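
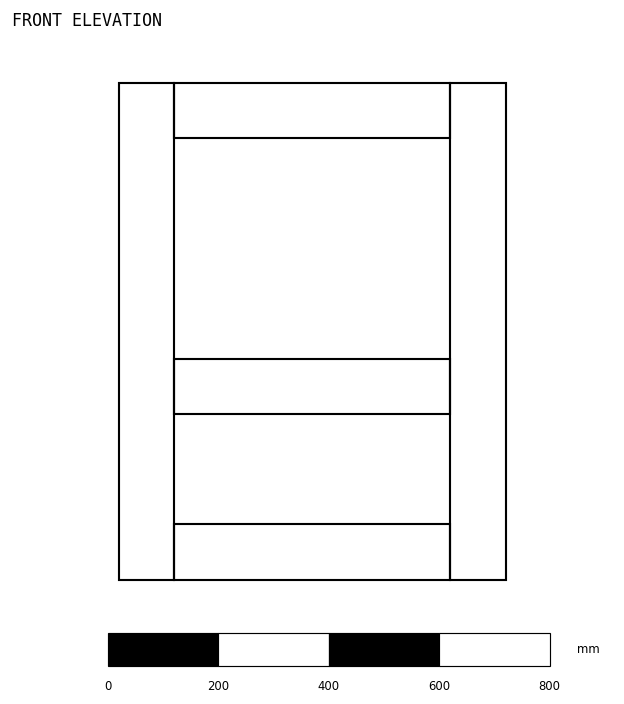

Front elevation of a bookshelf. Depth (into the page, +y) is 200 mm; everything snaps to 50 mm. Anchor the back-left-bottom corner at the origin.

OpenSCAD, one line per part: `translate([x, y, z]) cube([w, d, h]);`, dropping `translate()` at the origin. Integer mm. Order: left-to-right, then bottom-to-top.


cube([100, 200, 900]);
translate([100, 0, 0]) cube([500, 200, 100]);
translate([100, 0, 300]) cube([500, 200, 100]);
translate([100, 0, 800]) cube([500, 200, 100]);
translate([600, 0, 0]) cube([100, 200, 900]);


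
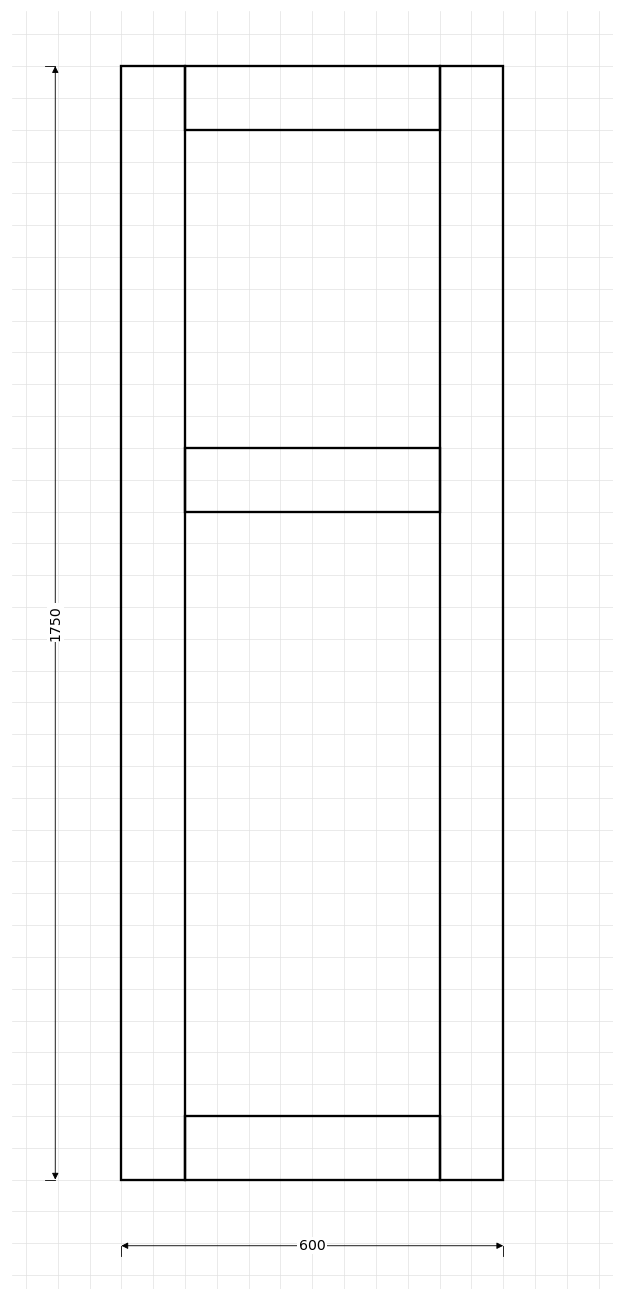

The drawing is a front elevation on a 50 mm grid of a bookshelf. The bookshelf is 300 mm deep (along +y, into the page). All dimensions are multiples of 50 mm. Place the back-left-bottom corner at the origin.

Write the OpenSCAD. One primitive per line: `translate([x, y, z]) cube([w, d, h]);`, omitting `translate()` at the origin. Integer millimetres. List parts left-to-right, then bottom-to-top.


cube([100, 300, 1750]);
translate([100, 0, 0]) cube([400, 300, 100]);
translate([100, 0, 1050]) cube([400, 300, 100]);
translate([100, 0, 1650]) cube([400, 300, 100]);
translate([500, 0, 0]) cube([100, 300, 1750]);


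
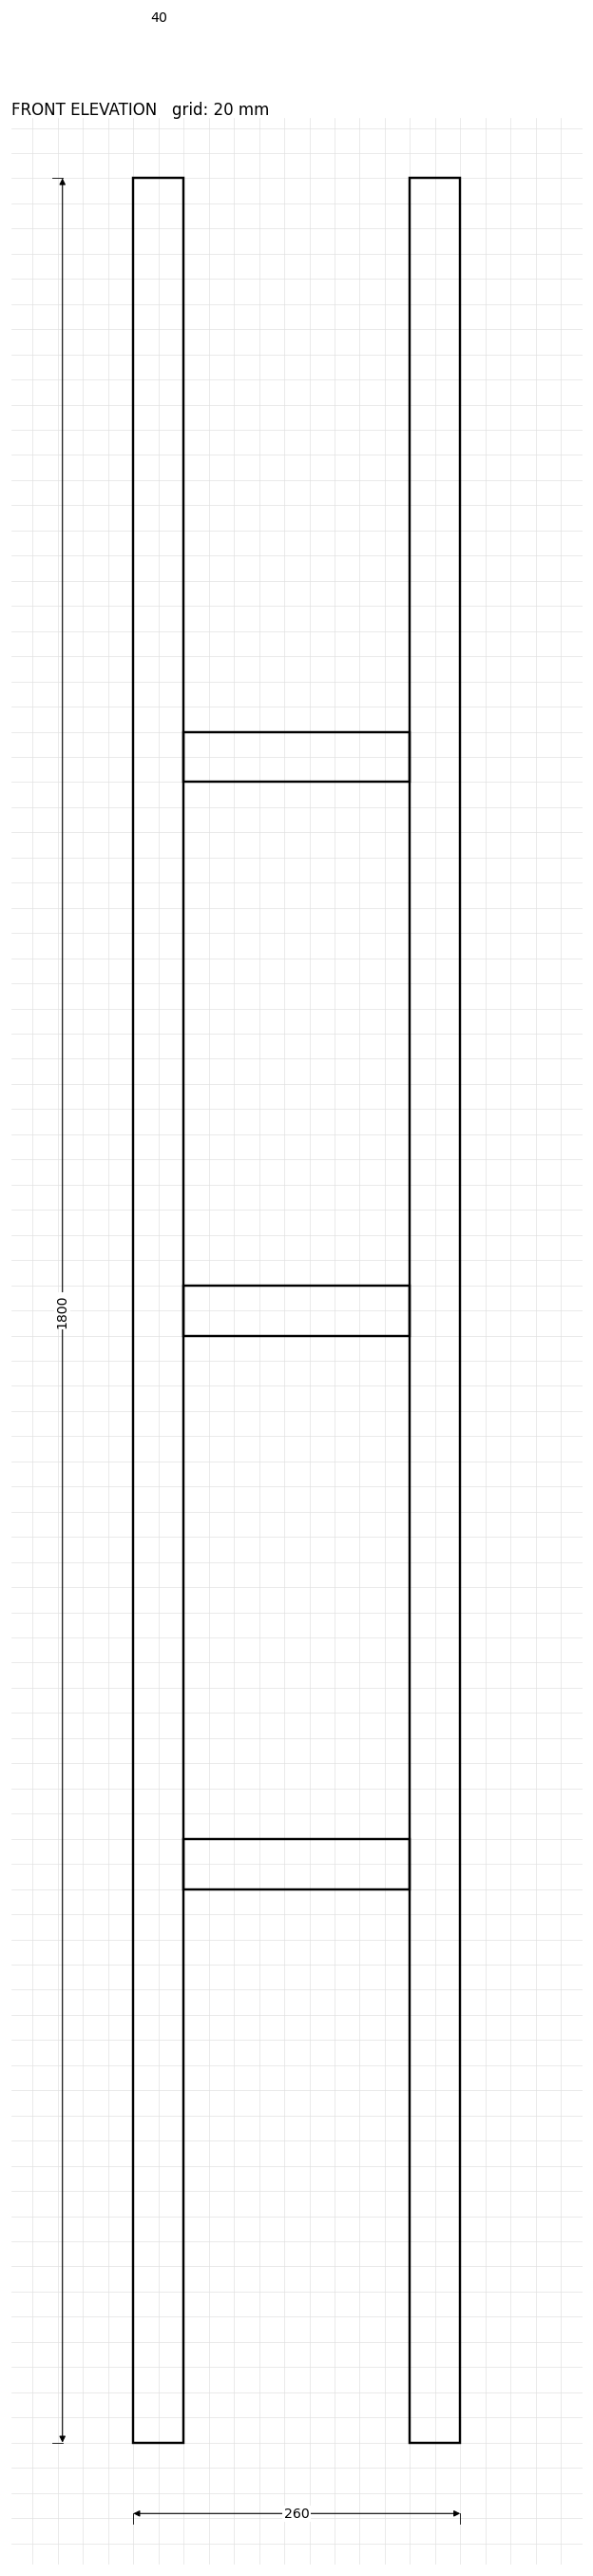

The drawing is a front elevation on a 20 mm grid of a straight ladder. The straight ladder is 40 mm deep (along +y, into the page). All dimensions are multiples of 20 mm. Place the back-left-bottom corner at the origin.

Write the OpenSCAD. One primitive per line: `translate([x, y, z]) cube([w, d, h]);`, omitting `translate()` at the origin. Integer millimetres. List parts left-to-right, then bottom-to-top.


cube([40, 40, 1800]);
translate([40, 0, 440]) cube([180, 40, 40]);
translate([40, 0, 880]) cube([180, 40, 40]);
translate([40, 0, 1320]) cube([180, 40, 40]);
translate([220, 0, 0]) cube([40, 40, 1800]);


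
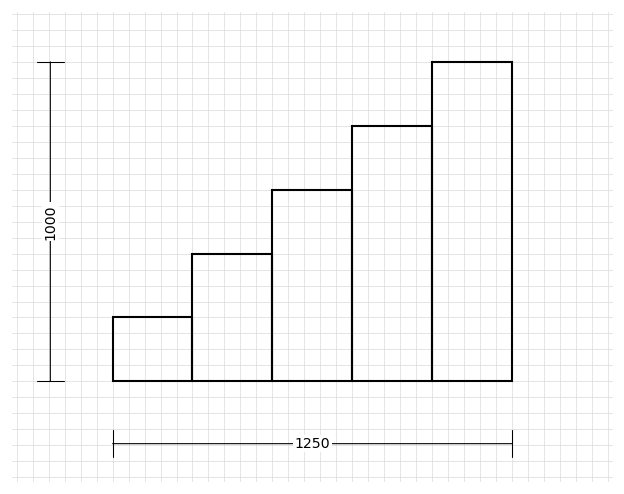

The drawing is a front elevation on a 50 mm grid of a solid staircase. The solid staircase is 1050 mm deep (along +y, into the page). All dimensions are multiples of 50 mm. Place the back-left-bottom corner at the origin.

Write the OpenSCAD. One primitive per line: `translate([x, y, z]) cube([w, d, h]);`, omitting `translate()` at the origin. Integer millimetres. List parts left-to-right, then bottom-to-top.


cube([250, 1050, 200]);
translate([250, 0, 0]) cube([250, 1050, 400]);
translate([500, 0, 0]) cube([250, 1050, 600]);
translate([750, 0, 0]) cube([250, 1050, 800]);
translate([1000, 0, 0]) cube([250, 1050, 1000]);


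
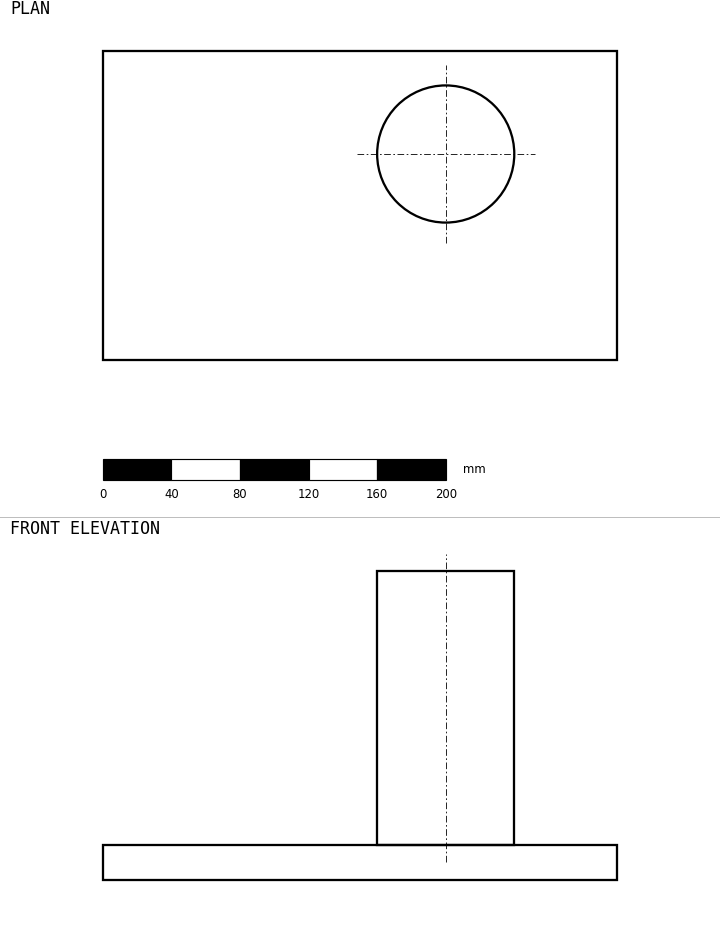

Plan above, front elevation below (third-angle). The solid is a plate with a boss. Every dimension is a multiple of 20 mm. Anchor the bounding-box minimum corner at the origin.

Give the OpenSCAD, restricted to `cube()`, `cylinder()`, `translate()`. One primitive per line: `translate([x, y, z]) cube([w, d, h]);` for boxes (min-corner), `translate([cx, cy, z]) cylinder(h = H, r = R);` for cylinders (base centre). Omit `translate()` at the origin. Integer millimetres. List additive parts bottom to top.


cube([300, 180, 20]);
translate([200, 120, 20]) cylinder(h = 160, r = 40);


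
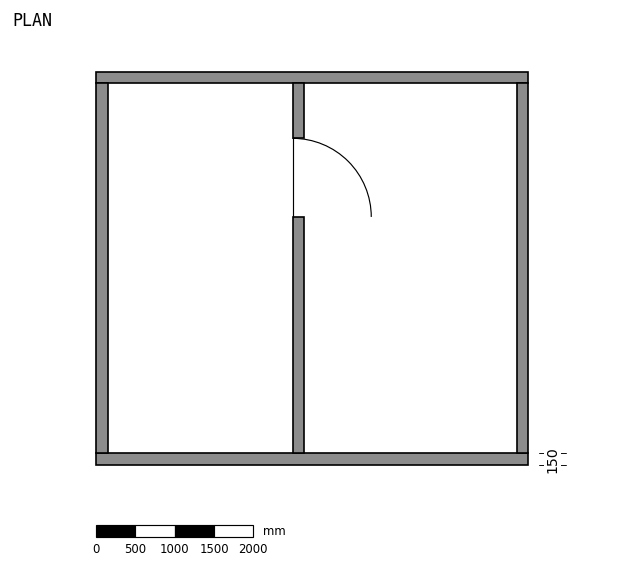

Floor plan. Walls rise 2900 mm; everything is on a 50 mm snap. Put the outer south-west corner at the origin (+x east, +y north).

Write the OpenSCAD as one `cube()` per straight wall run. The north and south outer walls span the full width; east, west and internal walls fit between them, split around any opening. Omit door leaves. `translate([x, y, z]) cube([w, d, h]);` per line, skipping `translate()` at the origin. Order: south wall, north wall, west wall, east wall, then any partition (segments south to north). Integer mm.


cube([5500, 150, 2900]);
translate([0, 4850, 0]) cube([5500, 150, 2900]);
translate([0, 150, 0]) cube([150, 4700, 2900]);
translate([5350, 150, 0]) cube([150, 4700, 2900]);
translate([2500, 150, 0]) cube([150, 3000, 2900]);
translate([2500, 4150, 0]) cube([150, 700, 2900]);


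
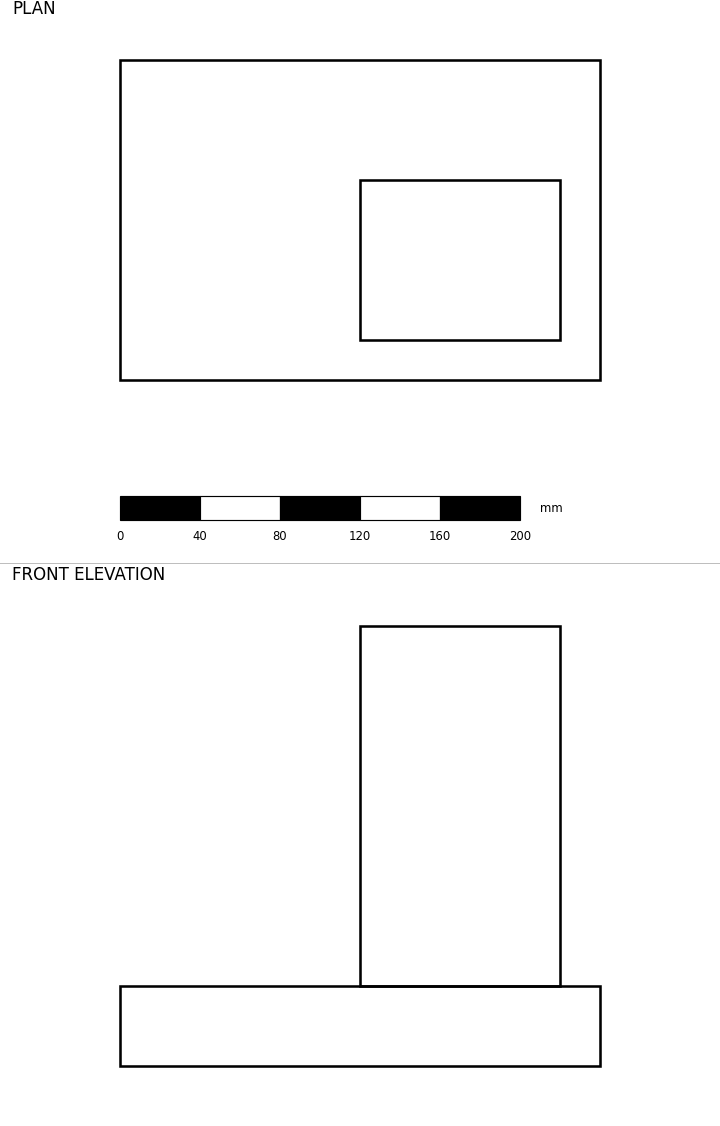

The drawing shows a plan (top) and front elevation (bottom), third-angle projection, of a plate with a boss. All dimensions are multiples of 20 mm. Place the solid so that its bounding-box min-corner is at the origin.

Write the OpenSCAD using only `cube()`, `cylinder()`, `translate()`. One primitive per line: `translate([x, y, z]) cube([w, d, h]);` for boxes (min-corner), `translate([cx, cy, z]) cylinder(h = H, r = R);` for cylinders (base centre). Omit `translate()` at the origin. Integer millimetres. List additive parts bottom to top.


cube([240, 160, 40]);
translate([120, 20, 40]) cube([100, 80, 180]);


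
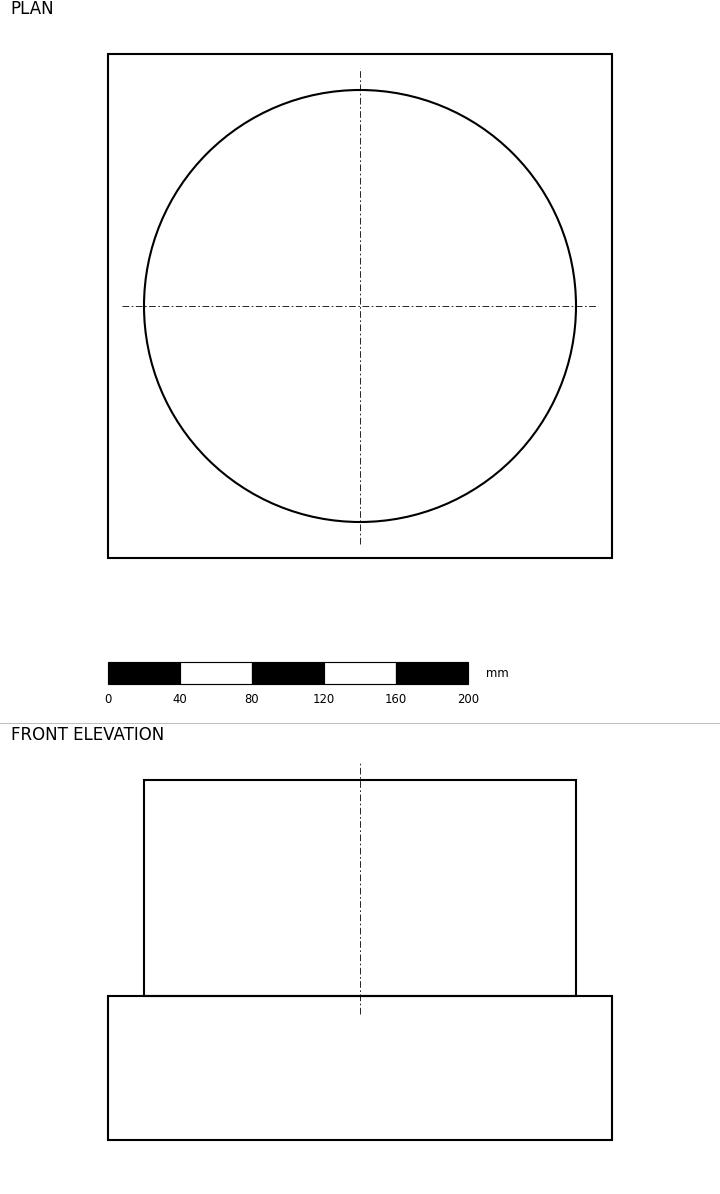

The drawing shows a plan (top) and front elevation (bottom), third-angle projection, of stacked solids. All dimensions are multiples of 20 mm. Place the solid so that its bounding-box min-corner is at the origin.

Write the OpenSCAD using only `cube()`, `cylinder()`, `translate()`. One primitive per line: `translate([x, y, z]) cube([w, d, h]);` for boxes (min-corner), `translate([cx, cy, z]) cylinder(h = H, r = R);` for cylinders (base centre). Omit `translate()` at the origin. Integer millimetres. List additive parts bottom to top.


cube([280, 280, 80]);
translate([140, 140, 80]) cylinder(h = 120, r = 120);


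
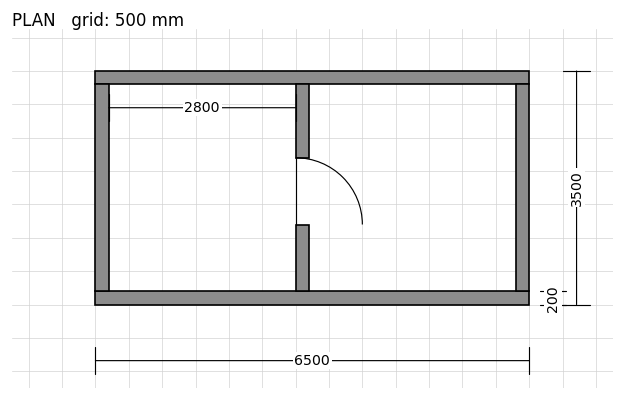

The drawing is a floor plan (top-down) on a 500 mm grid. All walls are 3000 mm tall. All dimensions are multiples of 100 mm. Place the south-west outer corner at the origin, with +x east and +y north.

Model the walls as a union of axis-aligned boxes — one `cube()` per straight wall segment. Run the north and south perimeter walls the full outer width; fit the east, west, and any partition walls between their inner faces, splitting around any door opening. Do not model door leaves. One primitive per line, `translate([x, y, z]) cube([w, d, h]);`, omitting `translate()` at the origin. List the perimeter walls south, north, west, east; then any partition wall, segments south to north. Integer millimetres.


cube([6500, 200, 3000]);
translate([0, 3300, 0]) cube([6500, 200, 3000]);
translate([0, 200, 0]) cube([200, 3100, 3000]);
translate([6300, 200, 0]) cube([200, 3100, 3000]);
translate([3000, 200, 0]) cube([200, 1000, 3000]);
translate([3000, 2200, 0]) cube([200, 1100, 3000]);


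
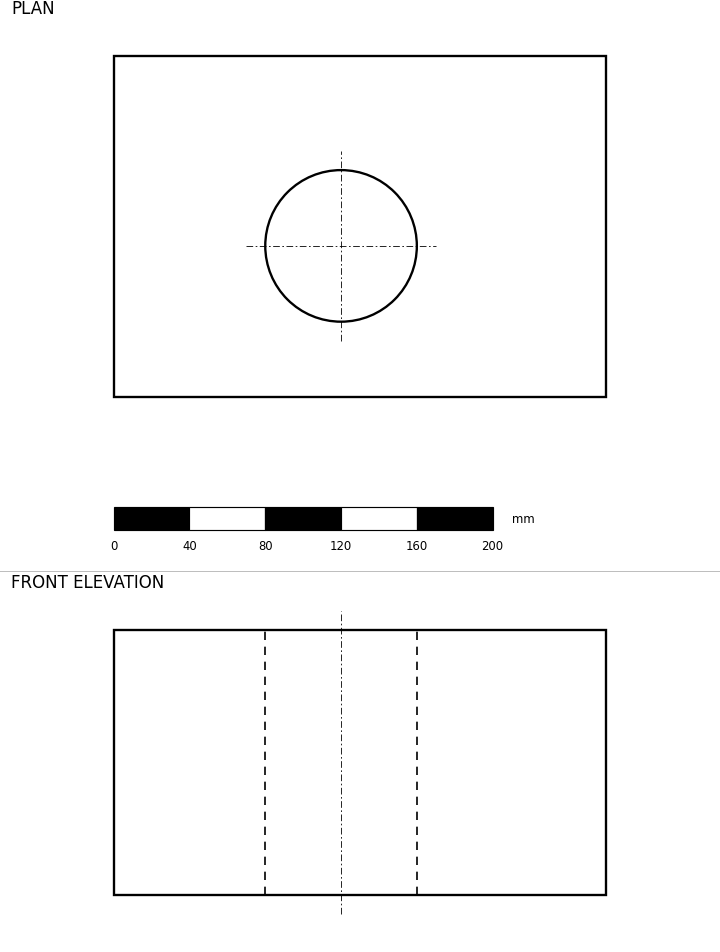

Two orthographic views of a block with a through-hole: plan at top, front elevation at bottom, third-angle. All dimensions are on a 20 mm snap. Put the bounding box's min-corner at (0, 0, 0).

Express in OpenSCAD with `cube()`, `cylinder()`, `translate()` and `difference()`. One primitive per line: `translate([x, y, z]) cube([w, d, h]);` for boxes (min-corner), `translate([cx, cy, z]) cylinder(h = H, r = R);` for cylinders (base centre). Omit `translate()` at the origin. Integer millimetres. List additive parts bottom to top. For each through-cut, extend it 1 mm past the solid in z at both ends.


difference() {
  cube([260, 180, 140]);
  translate([120, 80, -1]) cylinder(h = 142, r = 40);
}


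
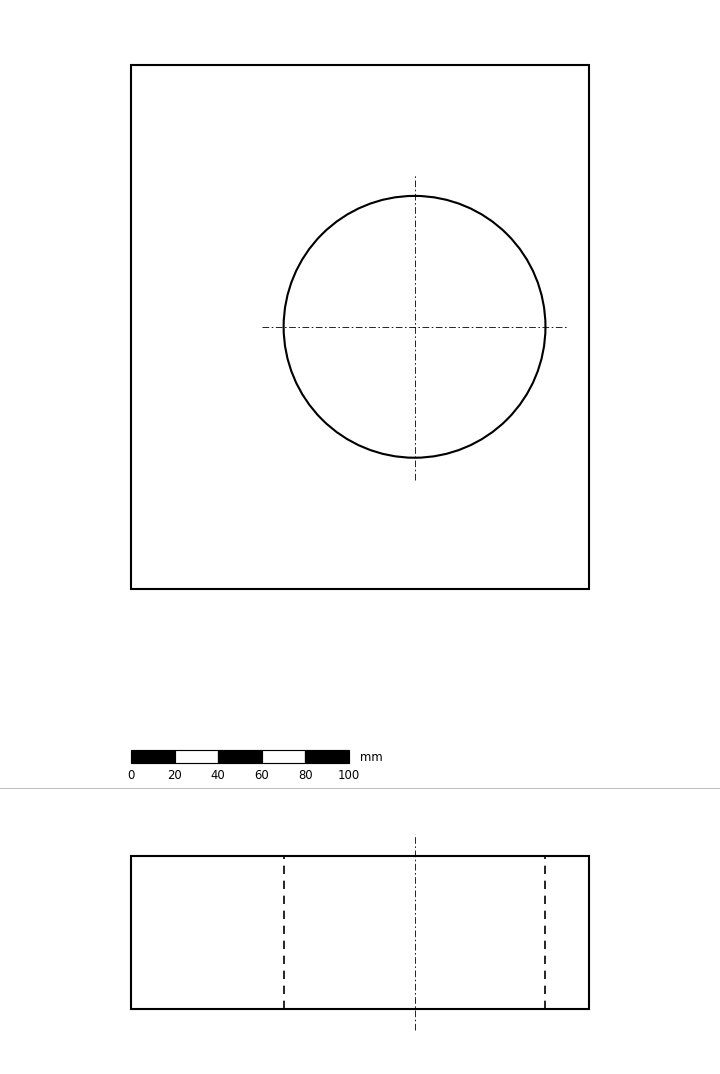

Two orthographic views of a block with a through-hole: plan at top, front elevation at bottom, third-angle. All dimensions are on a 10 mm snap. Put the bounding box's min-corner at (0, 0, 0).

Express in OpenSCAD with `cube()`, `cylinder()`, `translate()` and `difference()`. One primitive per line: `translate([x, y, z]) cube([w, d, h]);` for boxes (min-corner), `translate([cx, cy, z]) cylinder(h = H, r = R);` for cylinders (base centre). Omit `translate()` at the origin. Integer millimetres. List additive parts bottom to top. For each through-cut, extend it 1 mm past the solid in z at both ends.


difference() {
  cube([210, 240, 70]);
  translate([130, 120, -1]) cylinder(h = 72, r = 60);
}


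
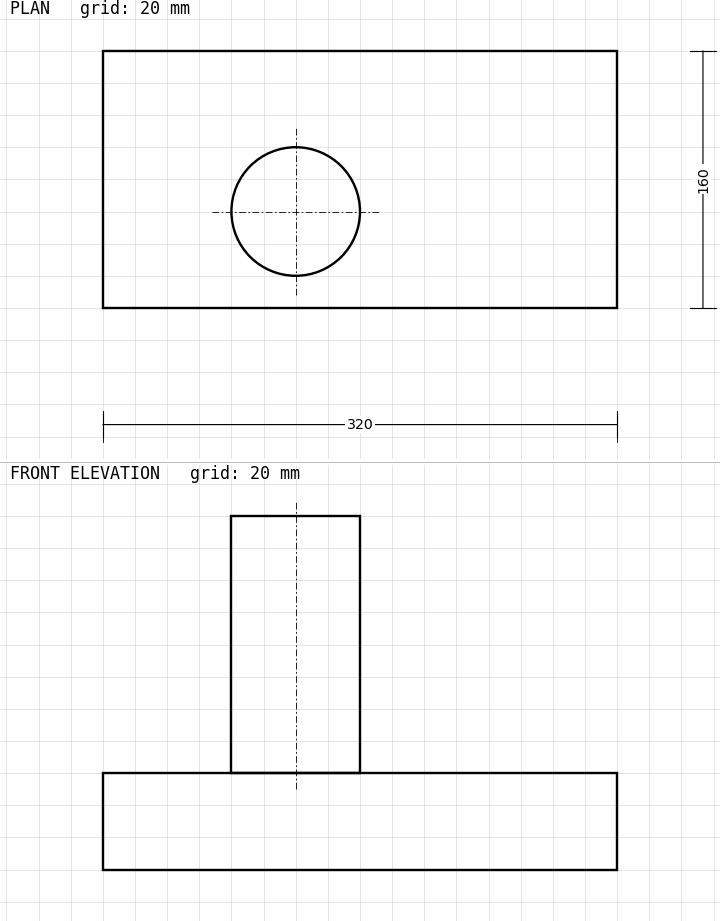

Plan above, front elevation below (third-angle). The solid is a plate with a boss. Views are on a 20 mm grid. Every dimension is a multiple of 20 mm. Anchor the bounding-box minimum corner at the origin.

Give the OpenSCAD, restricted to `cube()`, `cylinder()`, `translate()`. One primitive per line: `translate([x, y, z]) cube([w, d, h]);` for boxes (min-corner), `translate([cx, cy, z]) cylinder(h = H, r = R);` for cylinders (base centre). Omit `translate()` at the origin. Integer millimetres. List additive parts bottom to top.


cube([320, 160, 60]);
translate([120, 60, 60]) cylinder(h = 160, r = 40);


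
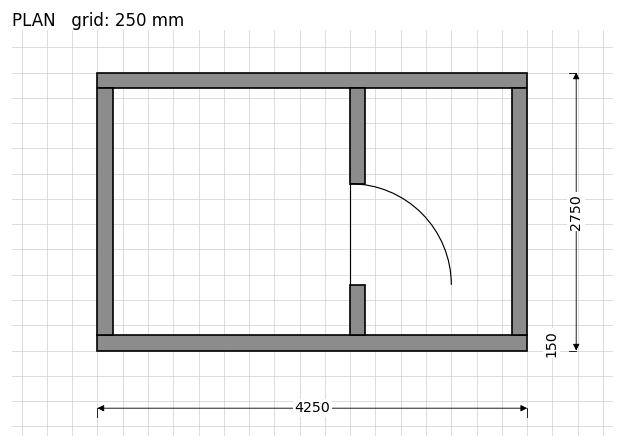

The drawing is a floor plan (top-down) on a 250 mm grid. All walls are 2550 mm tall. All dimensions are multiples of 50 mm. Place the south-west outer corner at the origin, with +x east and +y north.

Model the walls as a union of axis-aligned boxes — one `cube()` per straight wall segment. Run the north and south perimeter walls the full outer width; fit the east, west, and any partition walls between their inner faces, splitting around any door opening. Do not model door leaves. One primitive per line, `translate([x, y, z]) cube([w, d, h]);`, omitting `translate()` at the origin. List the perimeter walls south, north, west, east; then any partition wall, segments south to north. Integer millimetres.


cube([4250, 150, 2550]);
translate([0, 2600, 0]) cube([4250, 150, 2550]);
translate([0, 150, 0]) cube([150, 2450, 2550]);
translate([4100, 150, 0]) cube([150, 2450, 2550]);
translate([2500, 150, 0]) cube([150, 500, 2550]);
translate([2500, 1650, 0]) cube([150, 950, 2550]);


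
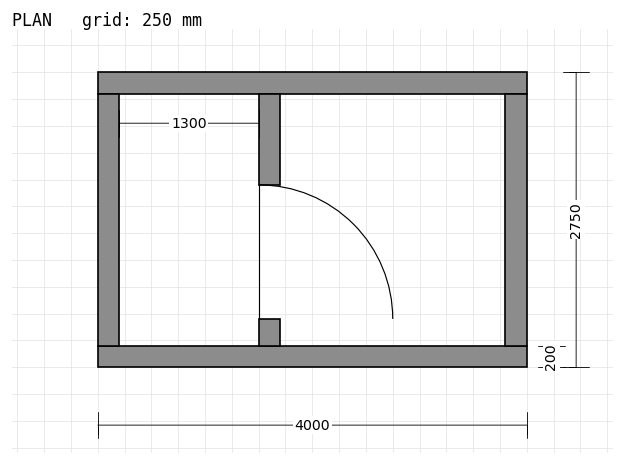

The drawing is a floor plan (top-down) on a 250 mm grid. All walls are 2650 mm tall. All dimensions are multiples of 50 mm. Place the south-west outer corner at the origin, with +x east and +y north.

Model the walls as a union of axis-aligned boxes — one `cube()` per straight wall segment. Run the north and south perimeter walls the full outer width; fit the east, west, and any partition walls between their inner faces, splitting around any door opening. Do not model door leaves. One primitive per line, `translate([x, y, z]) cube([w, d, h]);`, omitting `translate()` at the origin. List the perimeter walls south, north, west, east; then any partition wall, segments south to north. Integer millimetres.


cube([4000, 200, 2650]);
translate([0, 2550, 0]) cube([4000, 200, 2650]);
translate([0, 200, 0]) cube([200, 2350, 2650]);
translate([3800, 200, 0]) cube([200, 2350, 2650]);
translate([1500, 200, 0]) cube([200, 250, 2650]);
translate([1500, 1700, 0]) cube([200, 850, 2650]);


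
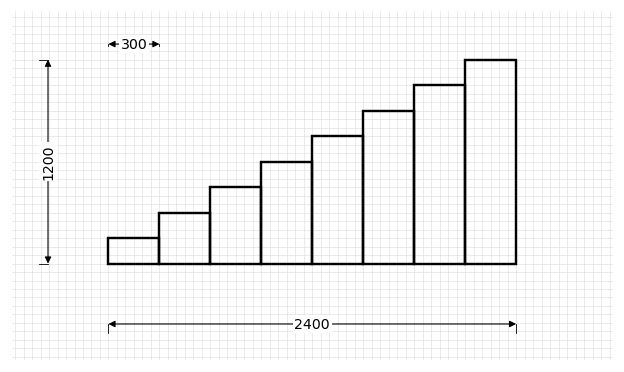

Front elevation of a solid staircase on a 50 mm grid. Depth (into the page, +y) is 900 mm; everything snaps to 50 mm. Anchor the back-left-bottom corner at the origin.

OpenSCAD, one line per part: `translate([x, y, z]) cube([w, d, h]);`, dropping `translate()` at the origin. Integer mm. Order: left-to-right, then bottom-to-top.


cube([300, 900, 150]);
translate([300, 0, 0]) cube([300, 900, 300]);
translate([600, 0, 0]) cube([300, 900, 450]);
translate([900, 0, 0]) cube([300, 900, 600]);
translate([1200, 0, 0]) cube([300, 900, 750]);
translate([1500, 0, 0]) cube([300, 900, 900]);
translate([1800, 0, 0]) cube([300, 900, 1050]);
translate([2100, 0, 0]) cube([300, 900, 1200]);


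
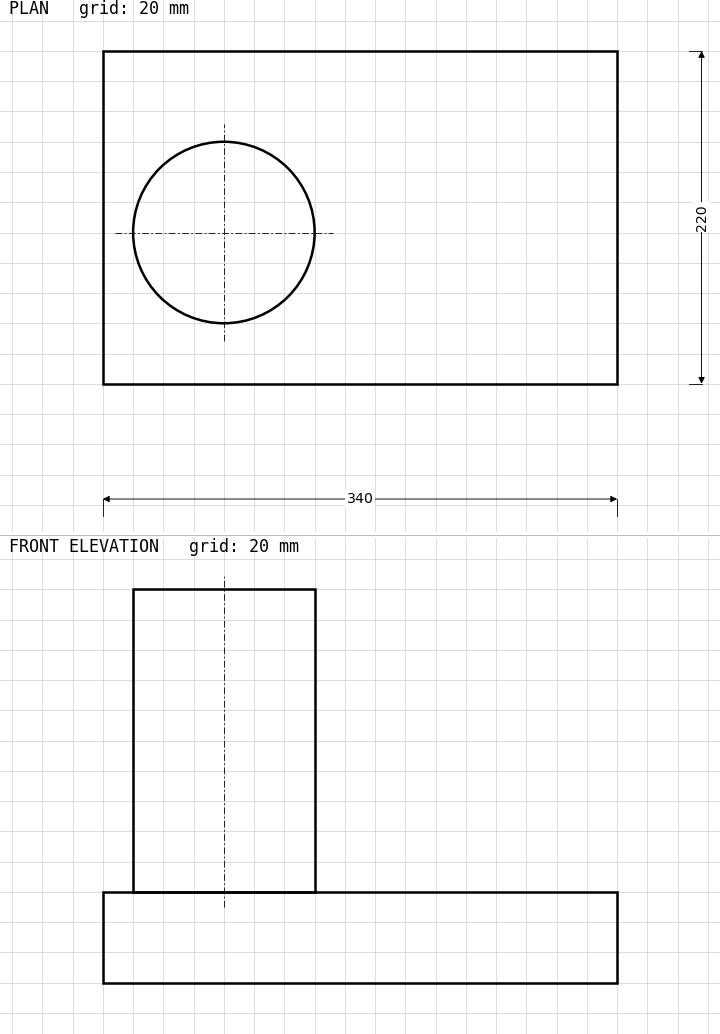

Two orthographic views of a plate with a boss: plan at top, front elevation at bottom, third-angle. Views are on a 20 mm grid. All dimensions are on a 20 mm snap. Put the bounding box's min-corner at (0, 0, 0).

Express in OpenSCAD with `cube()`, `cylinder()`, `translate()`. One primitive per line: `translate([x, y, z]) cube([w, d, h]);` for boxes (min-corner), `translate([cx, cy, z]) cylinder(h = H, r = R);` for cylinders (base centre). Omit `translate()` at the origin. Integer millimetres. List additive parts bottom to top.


cube([340, 220, 60]);
translate([80, 100, 60]) cylinder(h = 200, r = 60);


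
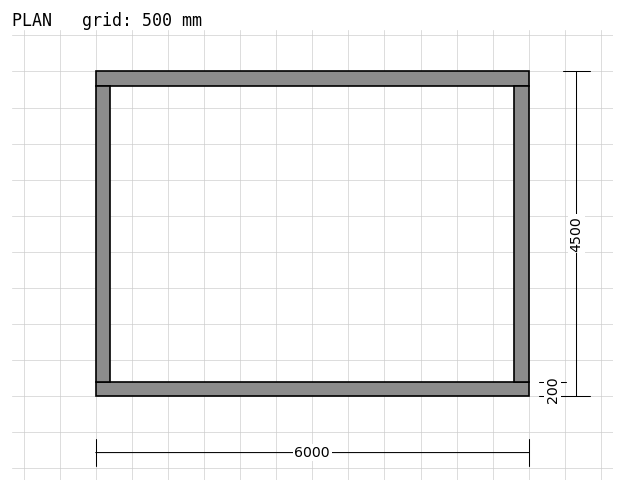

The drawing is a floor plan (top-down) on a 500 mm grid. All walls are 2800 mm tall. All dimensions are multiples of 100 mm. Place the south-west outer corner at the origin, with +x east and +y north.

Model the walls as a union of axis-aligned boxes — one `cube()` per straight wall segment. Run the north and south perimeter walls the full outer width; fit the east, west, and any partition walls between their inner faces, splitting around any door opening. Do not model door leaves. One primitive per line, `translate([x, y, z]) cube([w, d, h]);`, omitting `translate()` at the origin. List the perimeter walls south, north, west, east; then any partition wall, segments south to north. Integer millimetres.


cube([6000, 200, 2800]);
translate([0, 4300, 0]) cube([6000, 200, 2800]);
translate([0, 200, 0]) cube([200, 4100, 2800]);
translate([5800, 200, 0]) cube([200, 4100, 2800]);


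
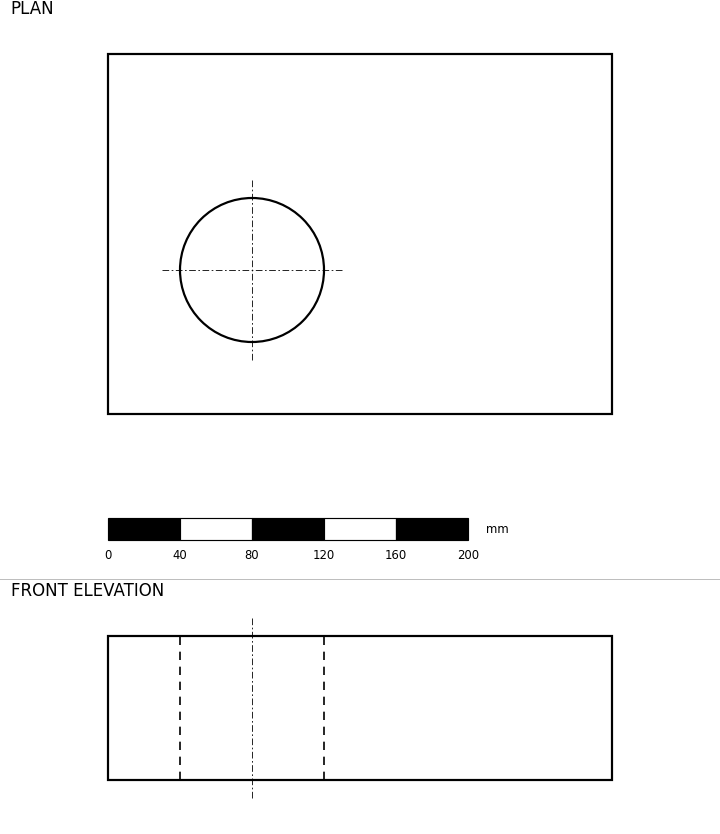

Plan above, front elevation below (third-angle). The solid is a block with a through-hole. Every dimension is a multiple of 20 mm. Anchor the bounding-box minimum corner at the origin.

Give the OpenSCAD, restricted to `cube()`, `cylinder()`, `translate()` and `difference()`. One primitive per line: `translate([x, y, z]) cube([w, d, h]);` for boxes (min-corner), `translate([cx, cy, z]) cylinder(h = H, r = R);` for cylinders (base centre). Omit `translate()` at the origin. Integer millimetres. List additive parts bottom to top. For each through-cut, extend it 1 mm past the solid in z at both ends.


difference() {
  cube([280, 200, 80]);
  translate([80, 80, -1]) cylinder(h = 82, r = 40);
}


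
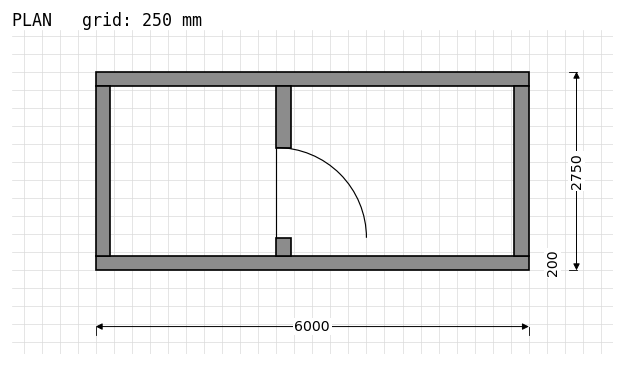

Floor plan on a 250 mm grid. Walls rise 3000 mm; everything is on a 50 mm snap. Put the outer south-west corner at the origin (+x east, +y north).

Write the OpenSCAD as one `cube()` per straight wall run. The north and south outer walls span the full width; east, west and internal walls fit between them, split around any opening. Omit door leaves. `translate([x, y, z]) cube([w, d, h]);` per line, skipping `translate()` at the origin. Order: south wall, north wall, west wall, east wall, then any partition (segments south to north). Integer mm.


cube([6000, 200, 3000]);
translate([0, 2550, 0]) cube([6000, 200, 3000]);
translate([0, 200, 0]) cube([200, 2350, 3000]);
translate([5800, 200, 0]) cube([200, 2350, 3000]);
translate([2500, 200, 0]) cube([200, 250, 3000]);
translate([2500, 1700, 0]) cube([200, 850, 3000]);


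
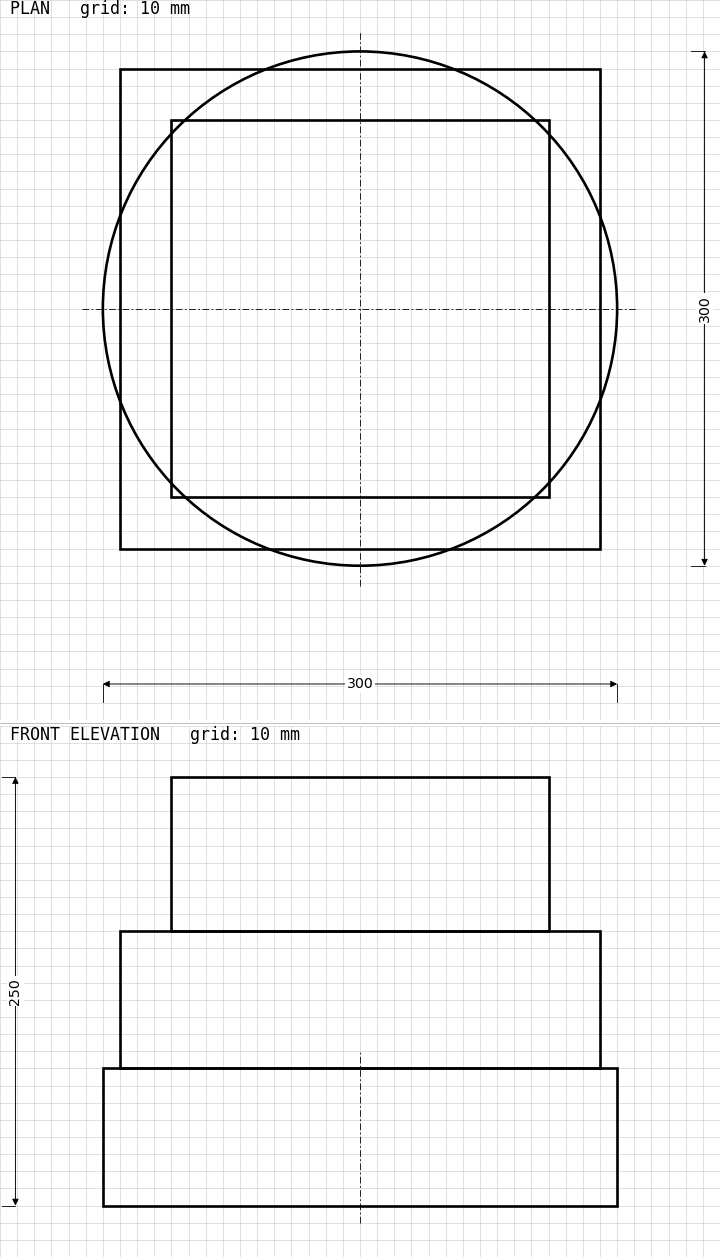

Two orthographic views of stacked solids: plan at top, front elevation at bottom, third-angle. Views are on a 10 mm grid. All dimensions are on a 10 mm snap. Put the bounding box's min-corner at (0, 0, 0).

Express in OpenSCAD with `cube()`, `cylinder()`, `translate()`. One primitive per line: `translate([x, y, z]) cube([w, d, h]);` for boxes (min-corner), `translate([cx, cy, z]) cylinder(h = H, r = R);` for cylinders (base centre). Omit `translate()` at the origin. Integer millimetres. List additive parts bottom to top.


translate([150, 150, 0]) cylinder(h = 80, r = 150);
translate([10, 10, 80]) cube([280, 280, 80]);
translate([40, 40, 160]) cube([220, 220, 90]);


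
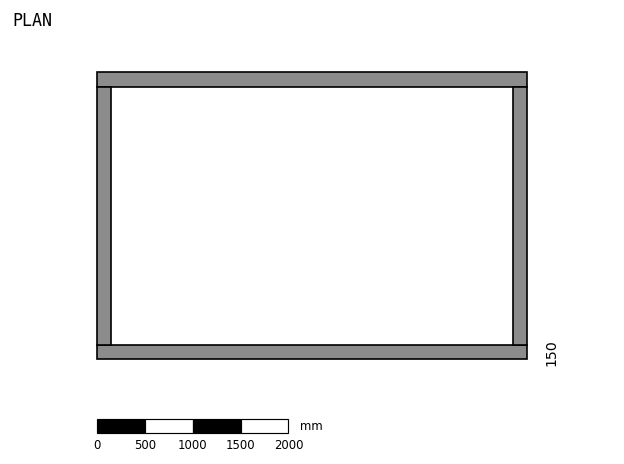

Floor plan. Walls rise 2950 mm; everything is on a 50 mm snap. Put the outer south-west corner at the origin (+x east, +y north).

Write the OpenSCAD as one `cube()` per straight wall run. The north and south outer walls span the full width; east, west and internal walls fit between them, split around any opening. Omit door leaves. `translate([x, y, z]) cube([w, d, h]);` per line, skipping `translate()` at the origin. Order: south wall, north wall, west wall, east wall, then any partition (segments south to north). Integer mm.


cube([4500, 150, 2950]);
translate([0, 2850, 0]) cube([4500, 150, 2950]);
translate([0, 150, 0]) cube([150, 2700, 2950]);
translate([4350, 150, 0]) cube([150, 2700, 2950]);


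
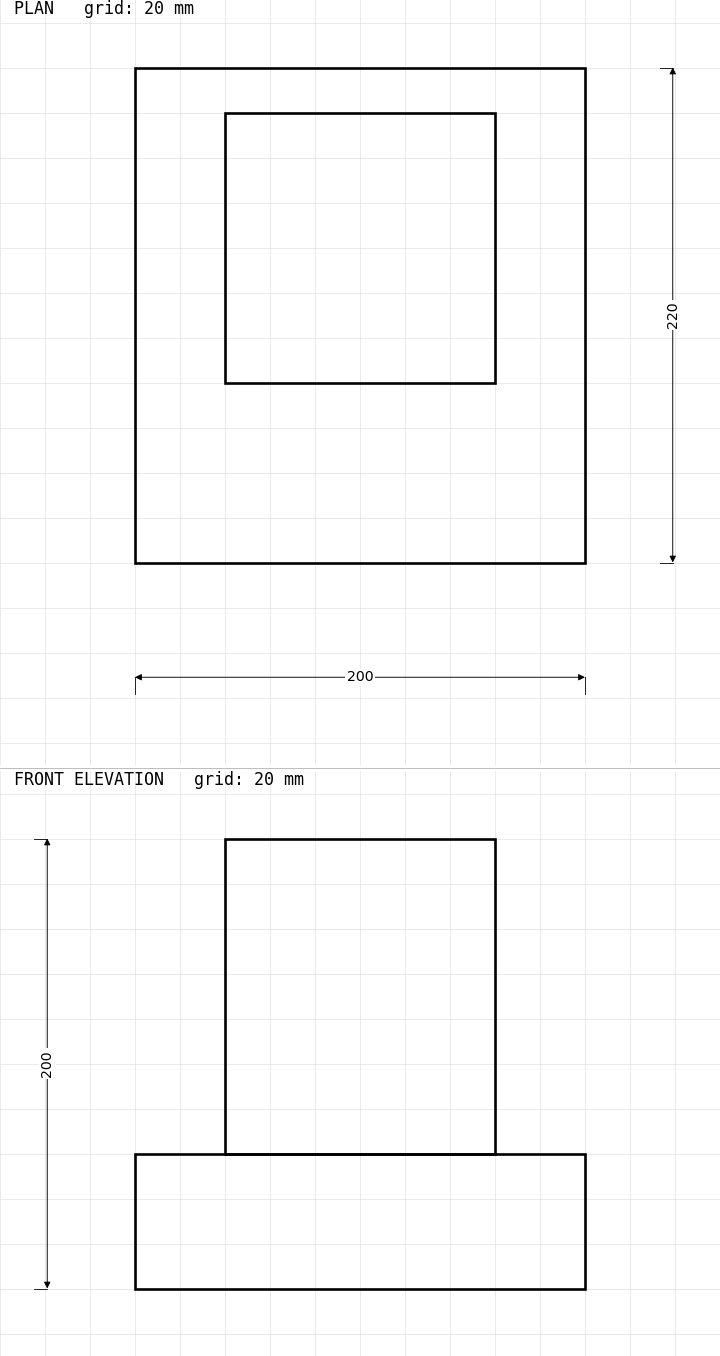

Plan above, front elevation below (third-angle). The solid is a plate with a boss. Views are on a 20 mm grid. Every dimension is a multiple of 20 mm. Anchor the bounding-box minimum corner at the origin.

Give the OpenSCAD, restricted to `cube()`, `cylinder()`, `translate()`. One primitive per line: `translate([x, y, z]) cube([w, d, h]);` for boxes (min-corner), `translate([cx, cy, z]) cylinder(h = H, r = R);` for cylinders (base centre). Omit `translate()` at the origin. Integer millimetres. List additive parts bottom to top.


cube([200, 220, 60]);
translate([40, 80, 60]) cube([120, 120, 140]);


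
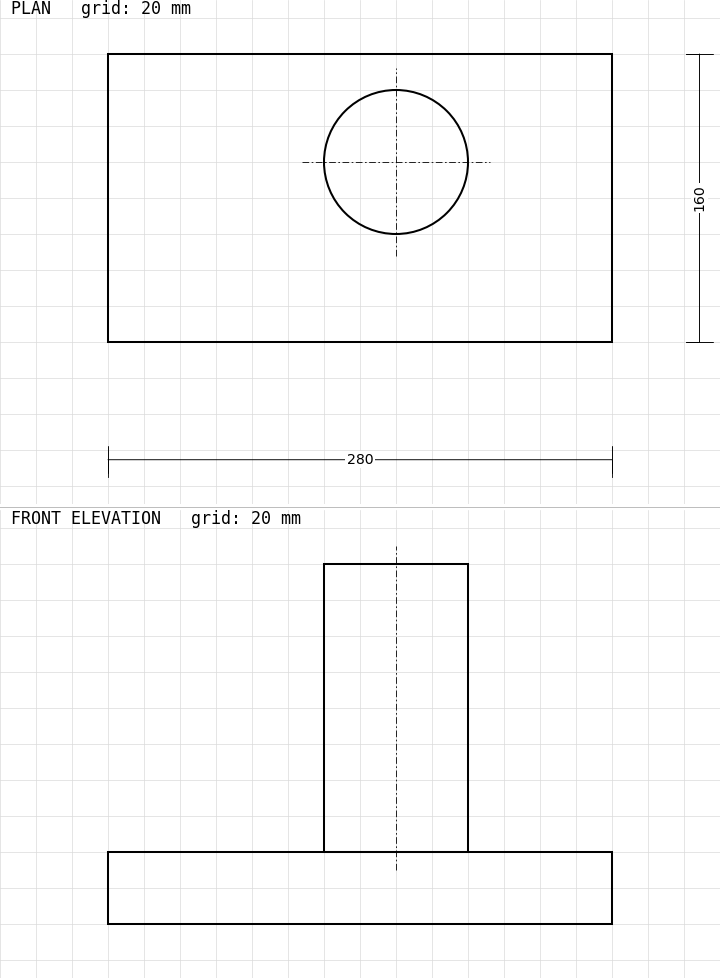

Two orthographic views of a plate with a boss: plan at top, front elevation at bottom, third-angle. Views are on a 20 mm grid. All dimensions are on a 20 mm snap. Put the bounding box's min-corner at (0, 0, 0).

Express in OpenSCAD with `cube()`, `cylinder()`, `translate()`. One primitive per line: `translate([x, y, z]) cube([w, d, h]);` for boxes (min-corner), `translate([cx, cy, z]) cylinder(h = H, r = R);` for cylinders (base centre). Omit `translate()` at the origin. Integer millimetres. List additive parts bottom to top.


cube([280, 160, 40]);
translate([160, 100, 40]) cylinder(h = 160, r = 40);


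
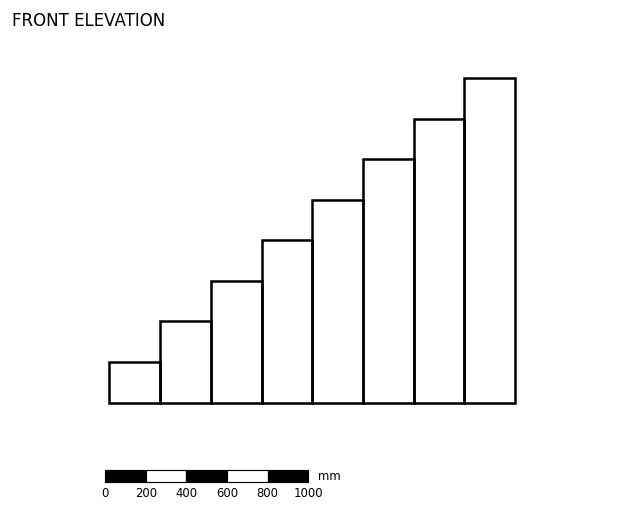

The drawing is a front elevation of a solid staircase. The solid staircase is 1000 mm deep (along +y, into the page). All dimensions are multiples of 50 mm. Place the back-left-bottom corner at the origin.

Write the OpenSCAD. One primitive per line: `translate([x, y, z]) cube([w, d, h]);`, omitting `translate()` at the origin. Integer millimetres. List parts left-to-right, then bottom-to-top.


cube([250, 1000, 200]);
translate([250, 0, 0]) cube([250, 1000, 400]);
translate([500, 0, 0]) cube([250, 1000, 600]);
translate([750, 0, 0]) cube([250, 1000, 800]);
translate([1000, 0, 0]) cube([250, 1000, 1000]);
translate([1250, 0, 0]) cube([250, 1000, 1200]);
translate([1500, 0, 0]) cube([250, 1000, 1400]);
translate([1750, 0, 0]) cube([250, 1000, 1600]);


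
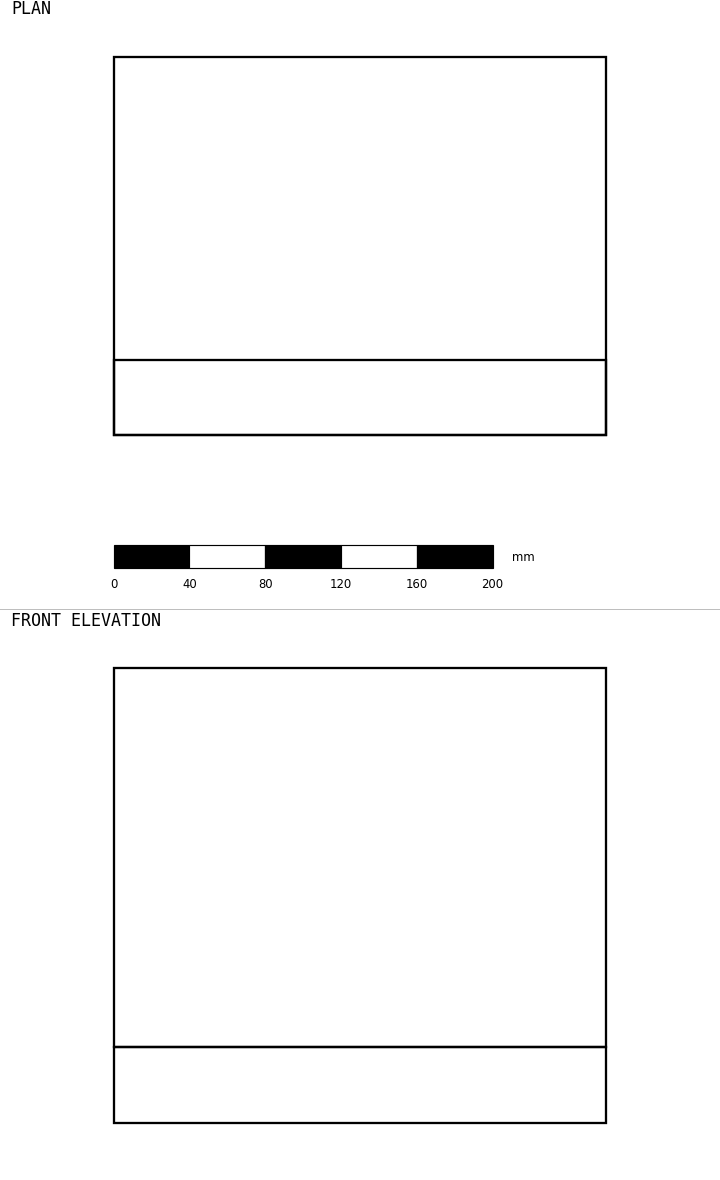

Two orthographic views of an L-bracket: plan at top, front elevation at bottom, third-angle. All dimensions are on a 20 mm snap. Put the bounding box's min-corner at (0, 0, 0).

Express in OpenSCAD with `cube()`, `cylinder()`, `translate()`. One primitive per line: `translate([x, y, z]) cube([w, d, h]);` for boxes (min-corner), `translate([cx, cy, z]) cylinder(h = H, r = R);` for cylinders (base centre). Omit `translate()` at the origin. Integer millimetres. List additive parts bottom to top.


cube([260, 200, 40]);
translate([0, 0, 40]) cube([260, 40, 200]);


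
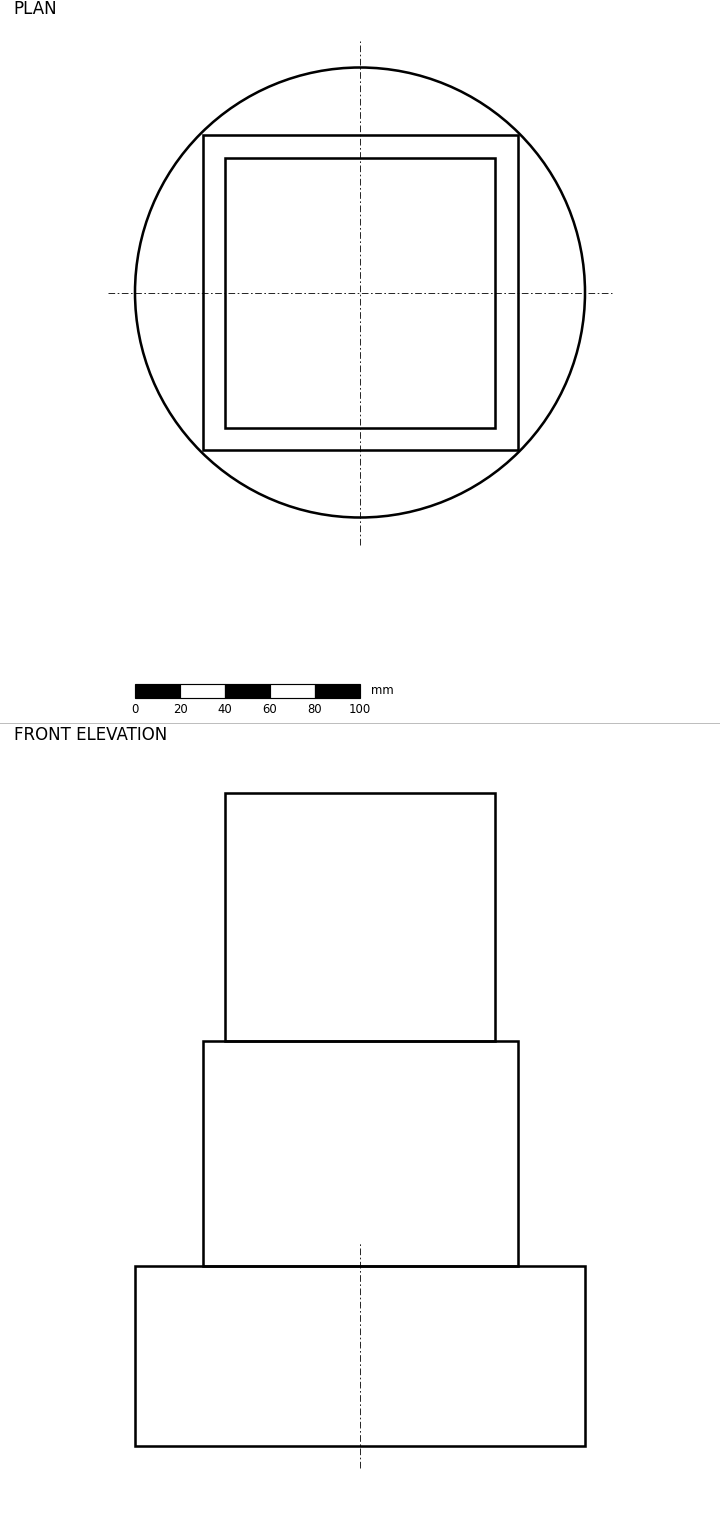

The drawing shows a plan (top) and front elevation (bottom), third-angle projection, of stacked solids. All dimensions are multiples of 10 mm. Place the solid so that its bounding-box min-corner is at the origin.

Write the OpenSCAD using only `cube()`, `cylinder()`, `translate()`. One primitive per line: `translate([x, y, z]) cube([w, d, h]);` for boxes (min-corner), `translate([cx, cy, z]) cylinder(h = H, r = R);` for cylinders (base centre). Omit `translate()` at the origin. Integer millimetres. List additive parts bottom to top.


translate([100, 100, 0]) cylinder(h = 80, r = 100);
translate([30, 30, 80]) cube([140, 140, 100]);
translate([40, 40, 180]) cube([120, 120, 110]);


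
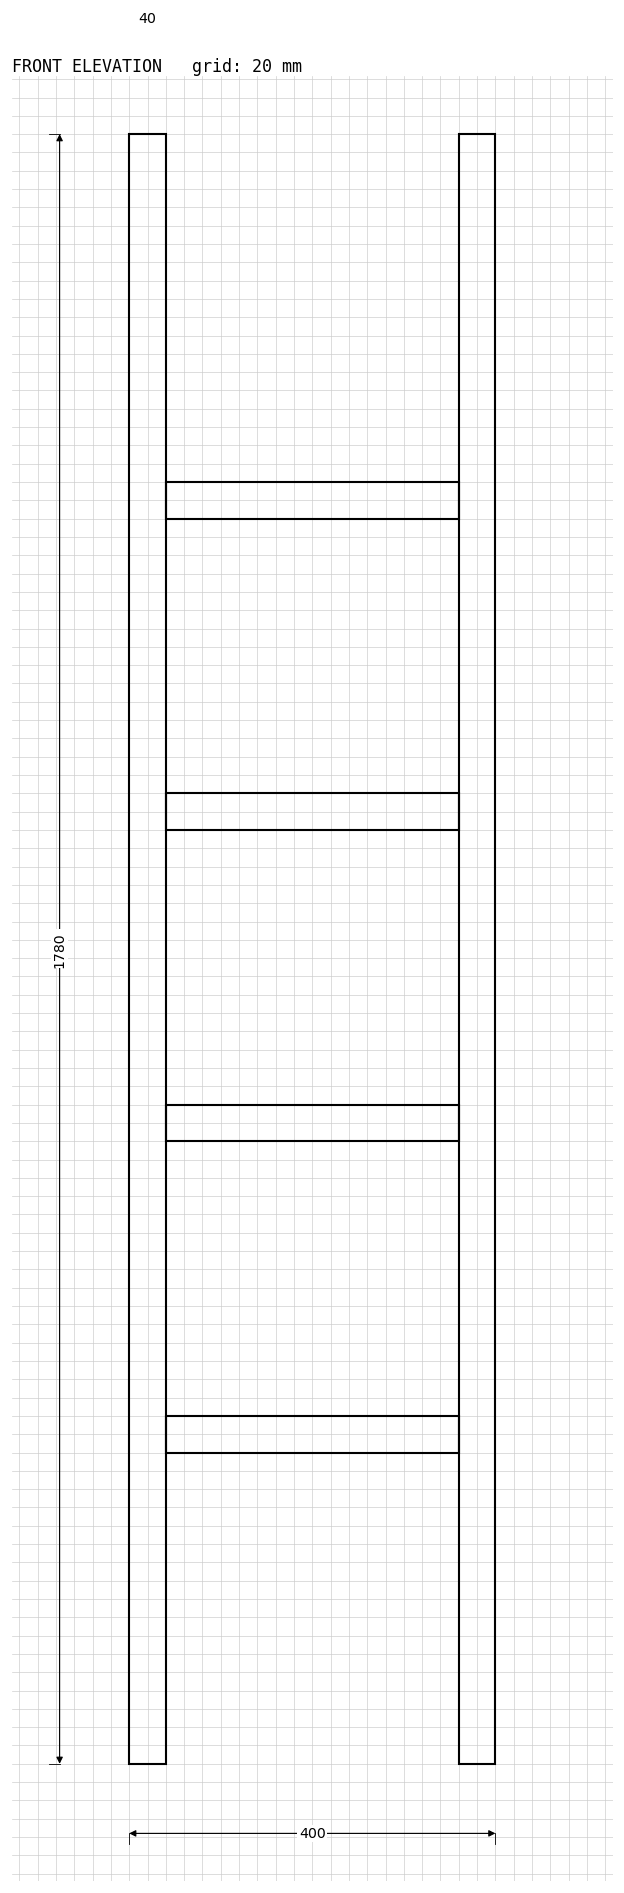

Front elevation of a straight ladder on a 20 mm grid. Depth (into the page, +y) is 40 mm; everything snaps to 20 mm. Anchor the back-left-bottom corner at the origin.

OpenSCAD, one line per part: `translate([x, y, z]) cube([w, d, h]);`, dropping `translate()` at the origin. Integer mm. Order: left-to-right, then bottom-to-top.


cube([40, 40, 1780]);
translate([40, 0, 340]) cube([320, 40, 40]);
translate([40, 0, 680]) cube([320, 40, 40]);
translate([40, 0, 1020]) cube([320, 40, 40]);
translate([40, 0, 1360]) cube([320, 40, 40]);
translate([360, 0, 0]) cube([40, 40, 1780]);


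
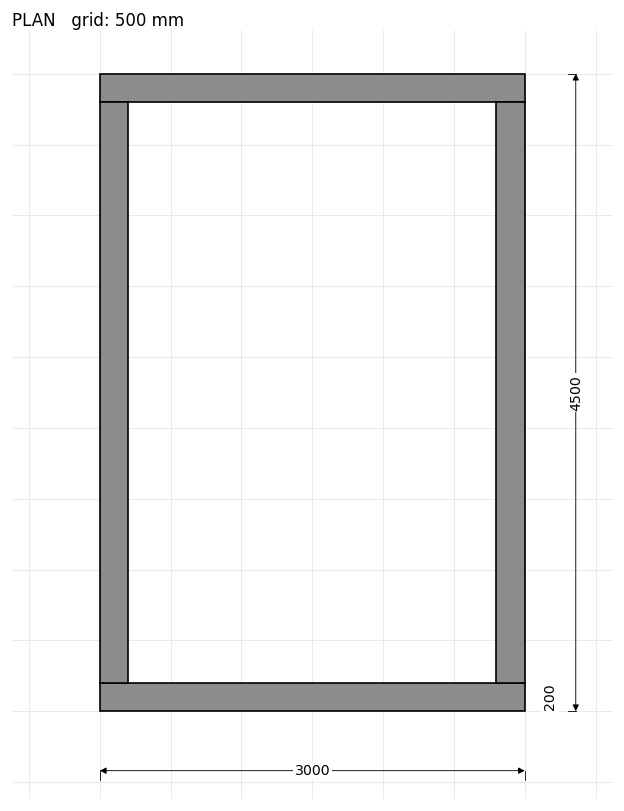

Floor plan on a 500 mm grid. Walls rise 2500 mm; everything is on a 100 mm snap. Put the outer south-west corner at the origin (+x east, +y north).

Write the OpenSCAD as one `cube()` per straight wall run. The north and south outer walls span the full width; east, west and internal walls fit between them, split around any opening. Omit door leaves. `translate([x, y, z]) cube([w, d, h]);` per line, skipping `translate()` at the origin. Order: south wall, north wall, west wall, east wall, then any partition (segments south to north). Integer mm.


cube([3000, 200, 2500]);
translate([0, 4300, 0]) cube([3000, 200, 2500]);
translate([0, 200, 0]) cube([200, 4100, 2500]);
translate([2800, 200, 0]) cube([200, 4100, 2500]);


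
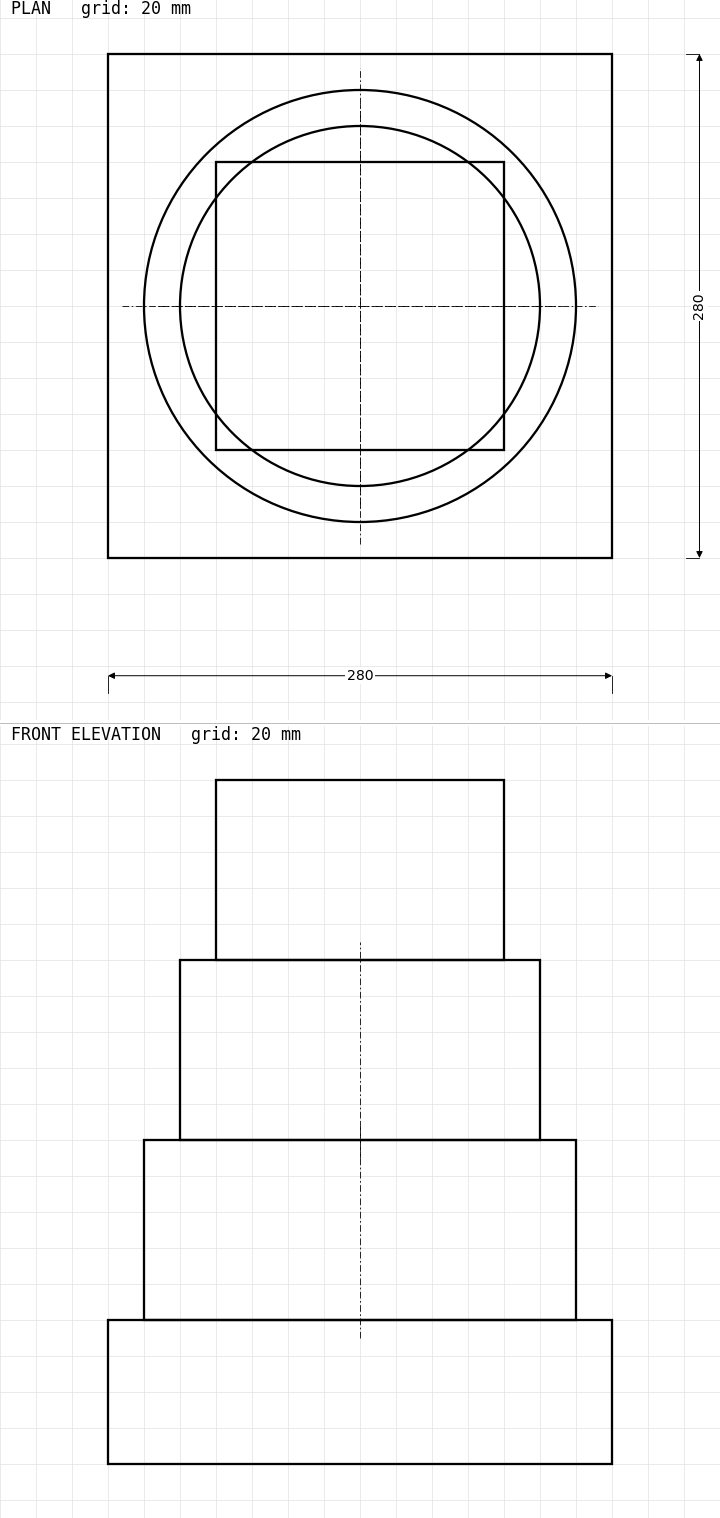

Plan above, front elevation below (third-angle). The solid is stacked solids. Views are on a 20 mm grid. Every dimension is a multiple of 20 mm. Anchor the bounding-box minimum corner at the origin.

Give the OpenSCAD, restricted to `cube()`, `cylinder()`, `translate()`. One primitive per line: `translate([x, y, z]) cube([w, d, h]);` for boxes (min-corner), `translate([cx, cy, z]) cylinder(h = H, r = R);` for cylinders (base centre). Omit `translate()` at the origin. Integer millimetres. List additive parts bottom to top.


cube([280, 280, 80]);
translate([140, 140, 80]) cylinder(h = 100, r = 120);
translate([140, 140, 180]) cylinder(h = 100, r = 100);
translate([60, 60, 280]) cube([160, 160, 100]);


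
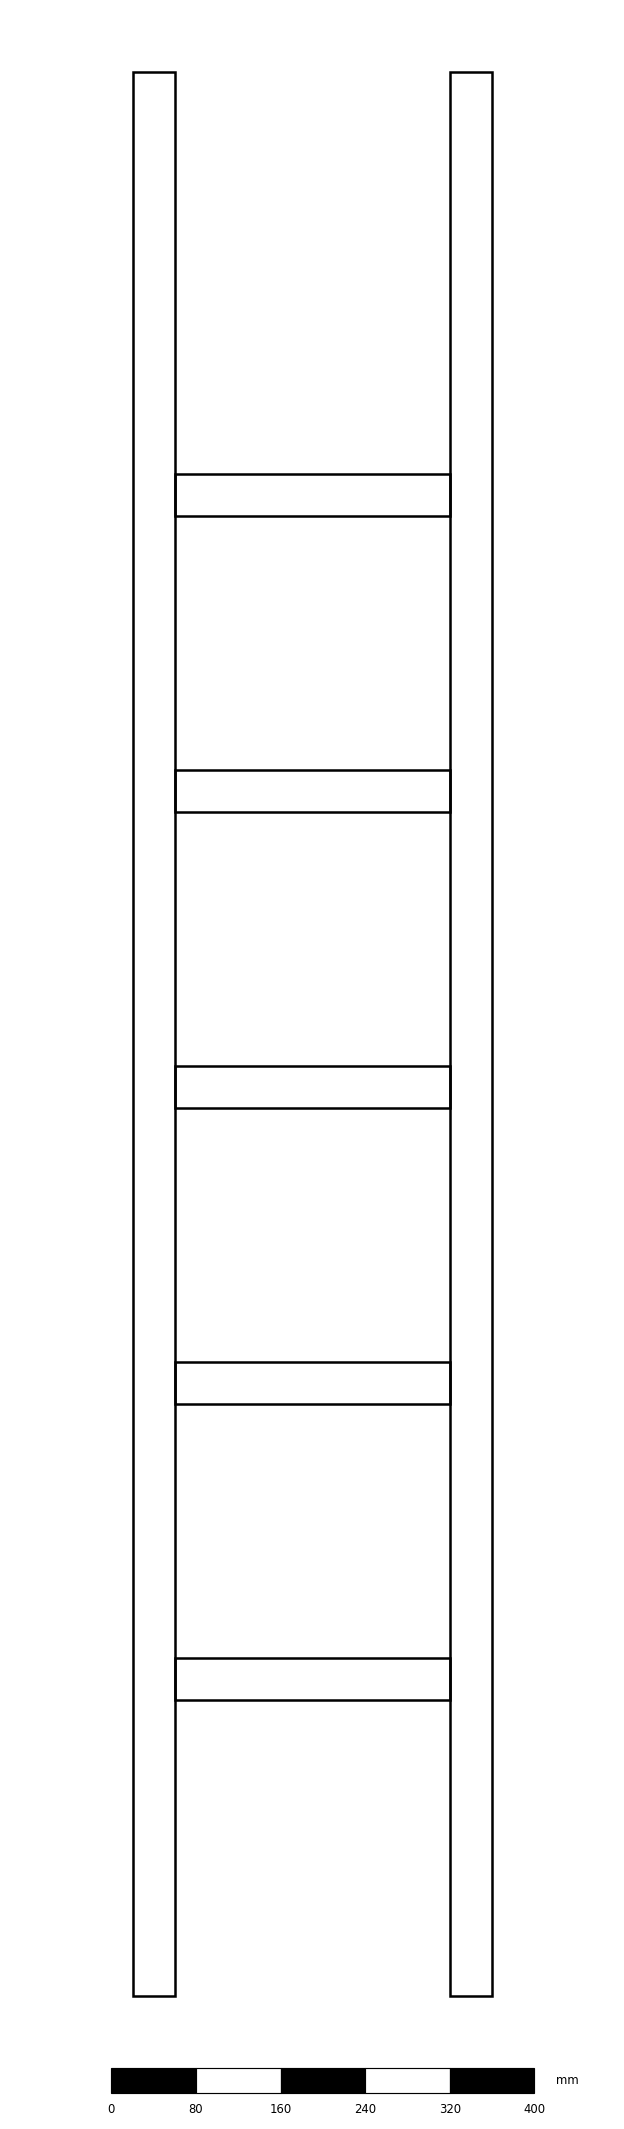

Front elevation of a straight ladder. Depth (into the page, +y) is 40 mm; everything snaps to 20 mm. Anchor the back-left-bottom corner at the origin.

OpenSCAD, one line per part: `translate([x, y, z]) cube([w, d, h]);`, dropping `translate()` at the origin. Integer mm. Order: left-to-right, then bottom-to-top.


cube([40, 40, 1820]);
translate([40, 0, 280]) cube([260, 40, 40]);
translate([40, 0, 560]) cube([260, 40, 40]);
translate([40, 0, 840]) cube([260, 40, 40]);
translate([40, 0, 1120]) cube([260, 40, 40]);
translate([40, 0, 1400]) cube([260, 40, 40]);
translate([300, 0, 0]) cube([40, 40, 1820]);


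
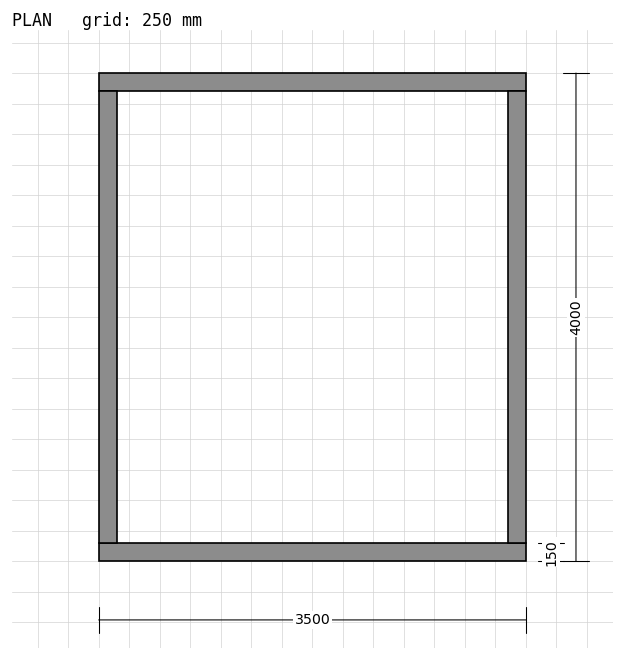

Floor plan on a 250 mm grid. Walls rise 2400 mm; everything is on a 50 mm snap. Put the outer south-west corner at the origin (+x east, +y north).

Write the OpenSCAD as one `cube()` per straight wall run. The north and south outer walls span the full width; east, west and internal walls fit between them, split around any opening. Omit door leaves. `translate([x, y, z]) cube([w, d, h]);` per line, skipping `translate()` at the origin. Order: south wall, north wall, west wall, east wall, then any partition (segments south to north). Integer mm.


cube([3500, 150, 2400]);
translate([0, 3850, 0]) cube([3500, 150, 2400]);
translate([0, 150, 0]) cube([150, 3700, 2400]);
translate([3350, 150, 0]) cube([150, 3700, 2400]);


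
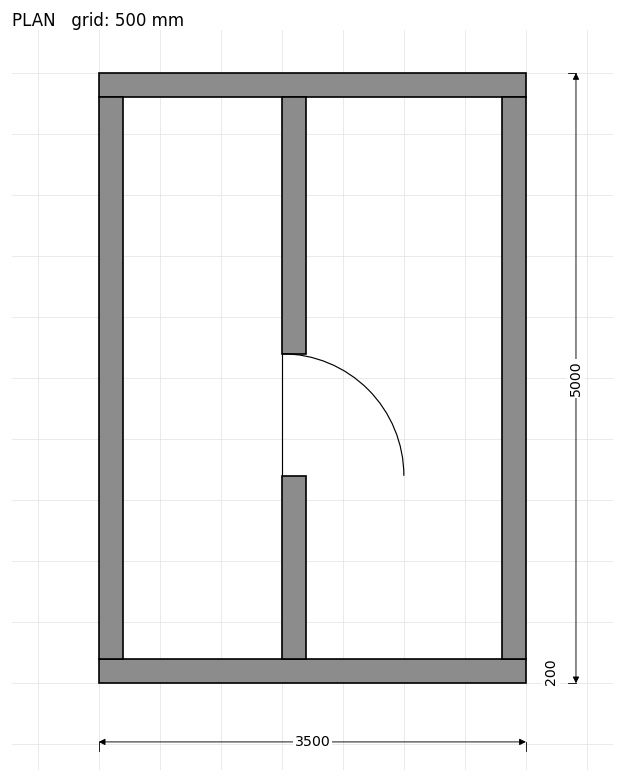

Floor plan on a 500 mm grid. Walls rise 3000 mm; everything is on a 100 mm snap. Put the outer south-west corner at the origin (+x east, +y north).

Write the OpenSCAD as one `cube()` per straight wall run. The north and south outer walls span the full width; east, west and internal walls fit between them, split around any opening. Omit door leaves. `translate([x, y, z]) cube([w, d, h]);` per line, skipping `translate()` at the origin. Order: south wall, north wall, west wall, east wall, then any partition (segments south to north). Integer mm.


cube([3500, 200, 3000]);
translate([0, 4800, 0]) cube([3500, 200, 3000]);
translate([0, 200, 0]) cube([200, 4600, 3000]);
translate([3300, 200, 0]) cube([200, 4600, 3000]);
translate([1500, 200, 0]) cube([200, 1500, 3000]);
translate([1500, 2700, 0]) cube([200, 2100, 3000]);


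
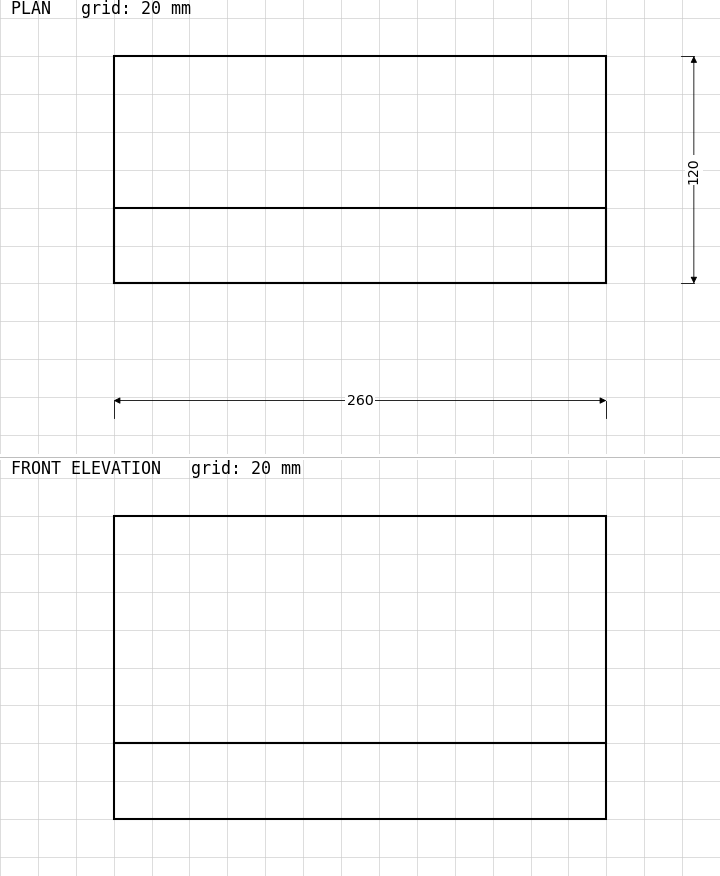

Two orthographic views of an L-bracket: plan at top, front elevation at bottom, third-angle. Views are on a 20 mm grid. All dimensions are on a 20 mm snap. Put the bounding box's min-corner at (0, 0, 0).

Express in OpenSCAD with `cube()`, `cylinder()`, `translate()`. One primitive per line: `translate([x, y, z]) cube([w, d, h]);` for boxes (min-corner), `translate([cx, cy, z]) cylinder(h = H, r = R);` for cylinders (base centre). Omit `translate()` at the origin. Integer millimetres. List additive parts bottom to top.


cube([260, 120, 40]);
translate([0, 0, 40]) cube([260, 40, 120]);


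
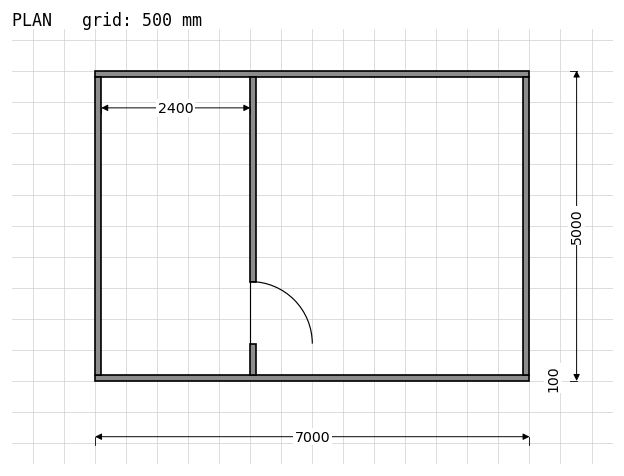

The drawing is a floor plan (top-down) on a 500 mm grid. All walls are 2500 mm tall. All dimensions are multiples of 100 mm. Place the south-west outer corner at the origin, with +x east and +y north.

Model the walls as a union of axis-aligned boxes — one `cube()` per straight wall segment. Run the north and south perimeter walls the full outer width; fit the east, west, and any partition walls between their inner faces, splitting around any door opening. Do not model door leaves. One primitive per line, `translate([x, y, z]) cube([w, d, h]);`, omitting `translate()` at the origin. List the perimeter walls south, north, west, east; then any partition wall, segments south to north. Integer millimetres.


cube([7000, 100, 2500]);
translate([0, 4900, 0]) cube([7000, 100, 2500]);
translate([0, 100, 0]) cube([100, 4800, 2500]);
translate([6900, 100, 0]) cube([100, 4800, 2500]);
translate([2500, 100, 0]) cube([100, 500, 2500]);
translate([2500, 1600, 0]) cube([100, 3300, 2500]);


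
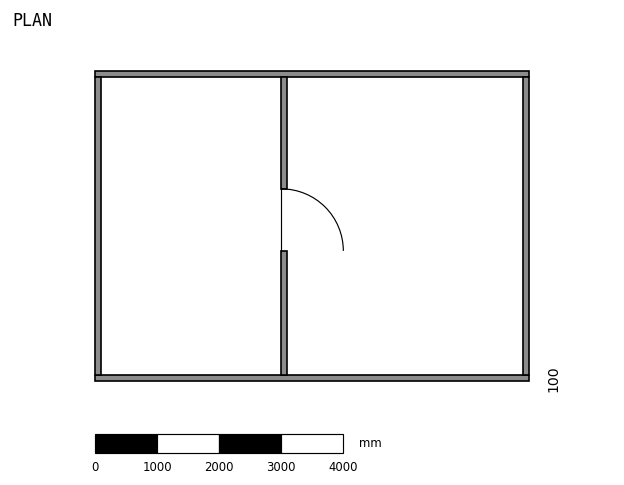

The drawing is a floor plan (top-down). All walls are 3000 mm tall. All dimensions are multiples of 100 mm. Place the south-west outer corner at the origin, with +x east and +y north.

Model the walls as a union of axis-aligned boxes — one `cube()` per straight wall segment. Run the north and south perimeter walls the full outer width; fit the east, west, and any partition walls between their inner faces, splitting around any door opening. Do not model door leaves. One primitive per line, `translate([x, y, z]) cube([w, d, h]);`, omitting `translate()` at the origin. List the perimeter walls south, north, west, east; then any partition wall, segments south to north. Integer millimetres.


cube([7000, 100, 3000]);
translate([0, 4900, 0]) cube([7000, 100, 3000]);
translate([0, 100, 0]) cube([100, 4800, 3000]);
translate([6900, 100, 0]) cube([100, 4800, 3000]);
translate([3000, 100, 0]) cube([100, 2000, 3000]);
translate([3000, 3100, 0]) cube([100, 1800, 3000]);
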